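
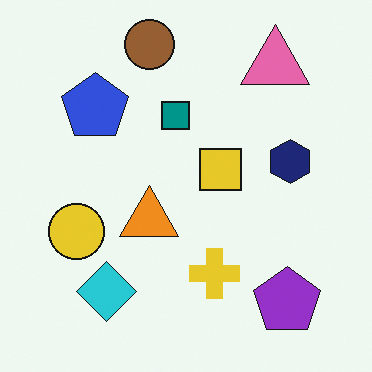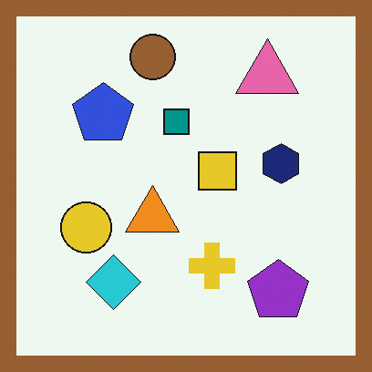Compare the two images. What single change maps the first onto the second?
This is the original image framed with a brown border.

A solid brown frame runs around the edge of the second image, with the content slightly shrunk inside it.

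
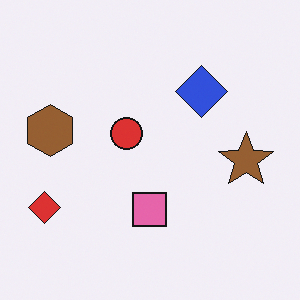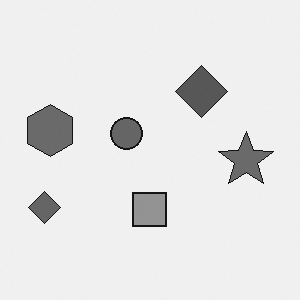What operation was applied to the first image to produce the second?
The second image is the first converted to grayscale.

All color is removed — every shape is now a shade of grey.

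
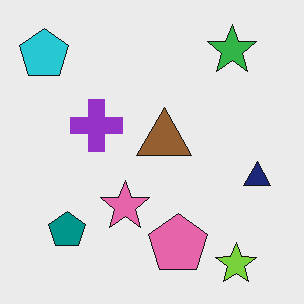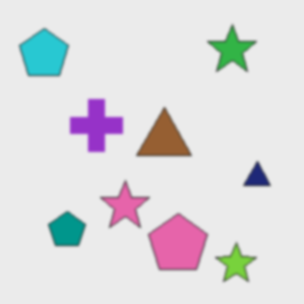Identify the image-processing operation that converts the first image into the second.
The image was slightly softened.

Shape edges and outlines are uniformly softened across the whole image.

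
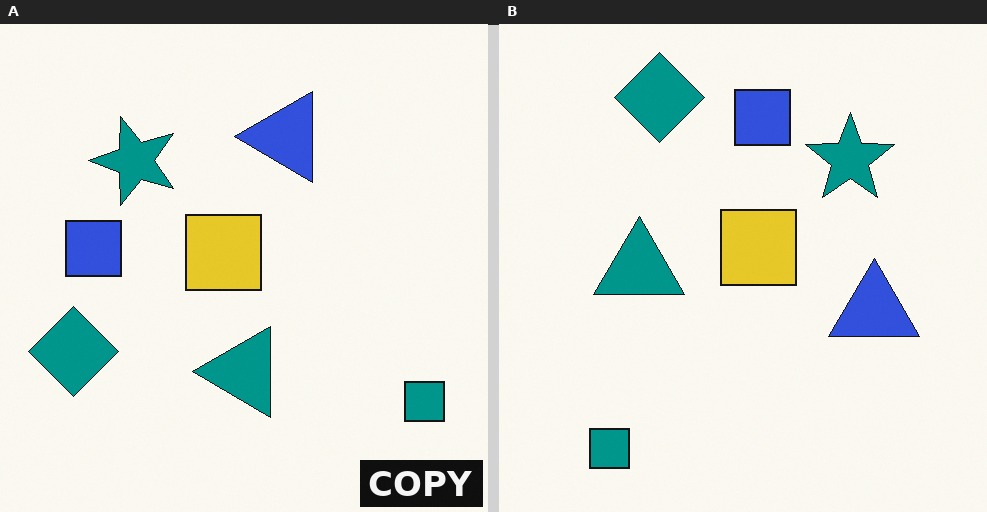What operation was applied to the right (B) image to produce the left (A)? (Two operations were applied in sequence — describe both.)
This is the original image rotated 90° counter-clockwise, then watermarked with the text "COPY" in the lower-right corner.

The teal square sits in the bottom-left of the right (B) image and the bottom-right of the left (A) — consistent with a whole-image 90° counter-clockwise rotation. A dark label reading "COPY" appears in the lower-right corner.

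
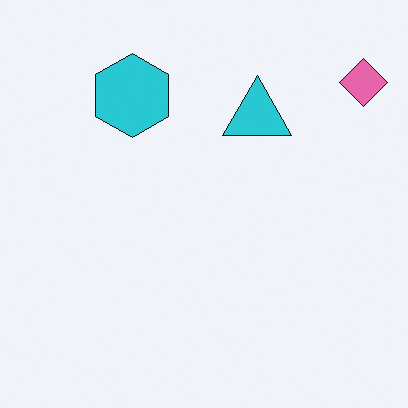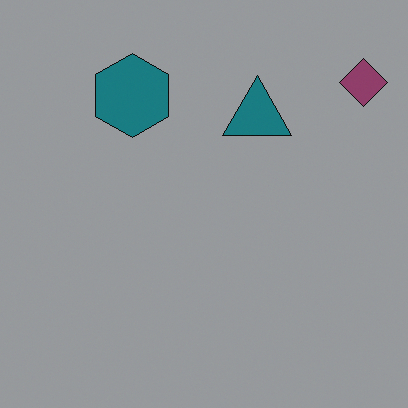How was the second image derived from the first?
Noticeably darkened.

Every pixel — background and shapes alike — is uniformly darkened.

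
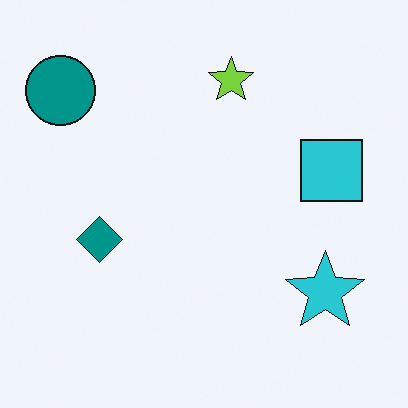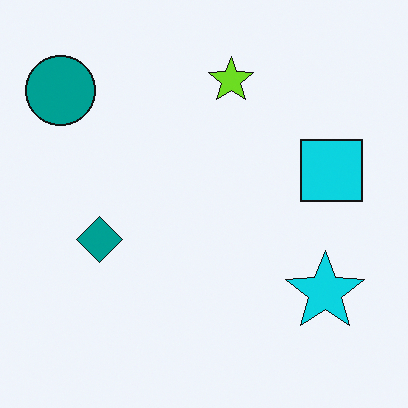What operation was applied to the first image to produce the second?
The transformation is: slightly oversaturated.

All colors are more vivid — a global saturation change.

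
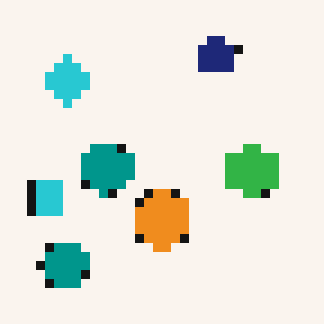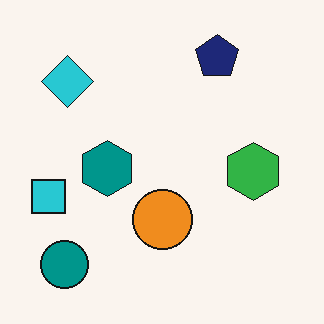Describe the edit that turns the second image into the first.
The transformation is: heavily pixelated into large blocks.

Shapes are reduced to large square blocks; fine edges and outlines are lost — a downscale-then-upscale (mosaic) effect.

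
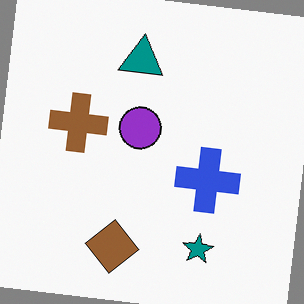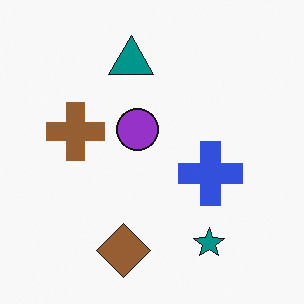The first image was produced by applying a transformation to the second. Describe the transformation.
The transformation is: rotated clockwise by a slight angle.

Every shape is tilted by the same angle and the image corners show triangular fill wedges — a whole-image rotation by a non-right angle.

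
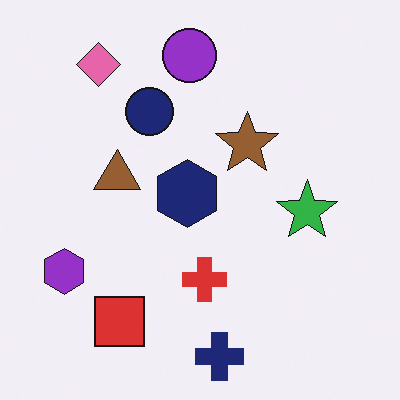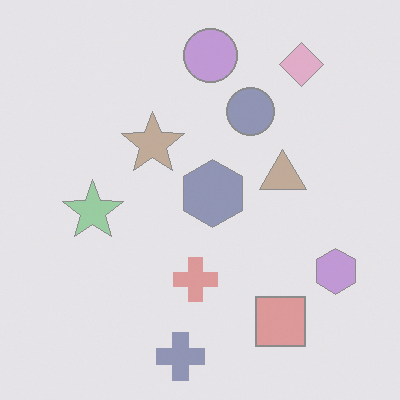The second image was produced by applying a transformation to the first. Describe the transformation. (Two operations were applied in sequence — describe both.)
The transformation is: given much lower contrast, then flipped horizontally (left ↔ right).

Tones are pushed toward mid-grey across the whole image — a global contrast change. The purple hexagon is in the bottom-left of the first image and the bottom-right of the second — shapes on opposite sides of the vertical midline have swapped in a mirror flip.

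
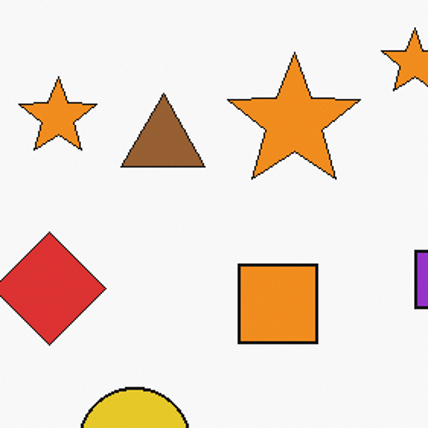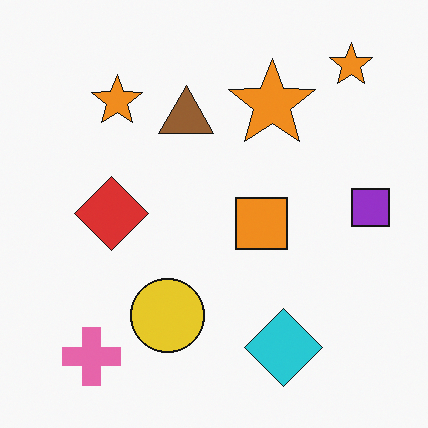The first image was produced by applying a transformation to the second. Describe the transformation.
The first image is the second cropped to a modestly smaller region and rescaled.

The visible shapes are larger and the field of view is narrower; shapes near the original edges may be partly or wholly outside the frame — a crop-and-rescale.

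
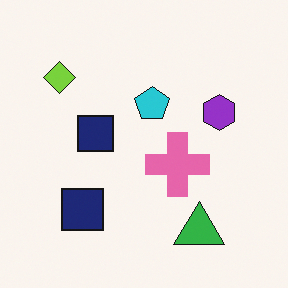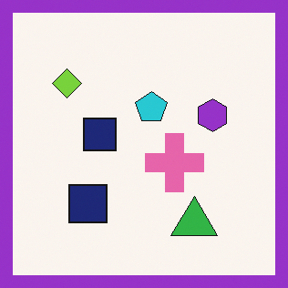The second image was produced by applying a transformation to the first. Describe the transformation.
The transformation is: framed with a purple border.

A solid purple frame runs around the edge of the second image, with the content slightly shrunk inside it.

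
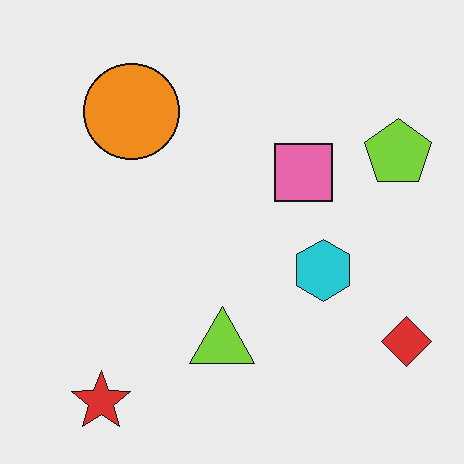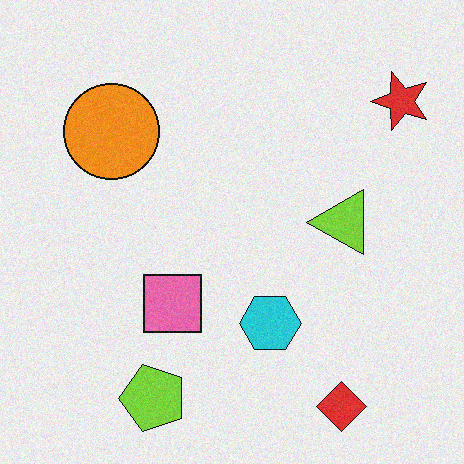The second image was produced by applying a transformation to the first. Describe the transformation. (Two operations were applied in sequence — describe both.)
The second image is the first degraded with a light layer of grain, then transposed (reflected across the top-left ↔ bottom-right diagonal).

Random speckle covers the whole image, including the flat background. Shapes have swapped their row and column positions — what was in the top-right is now in the bottom-left — a diagonal reflection.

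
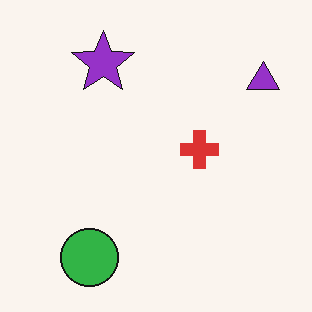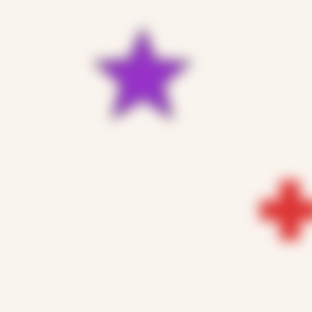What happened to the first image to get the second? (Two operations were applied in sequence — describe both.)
It was moderately blurred, then cropped slightly and scaled back up.

Shape edges and outlines are uniformly softened across the whole image. The visible shapes are larger and the field of view is narrower; shapes near the original edges may be partly or wholly outside the frame — a crop-and-rescale.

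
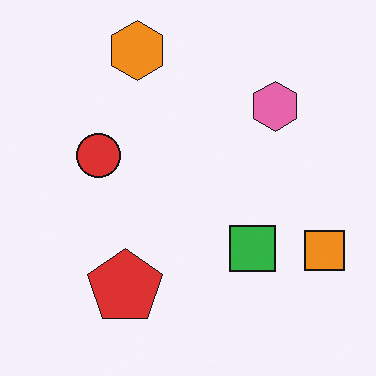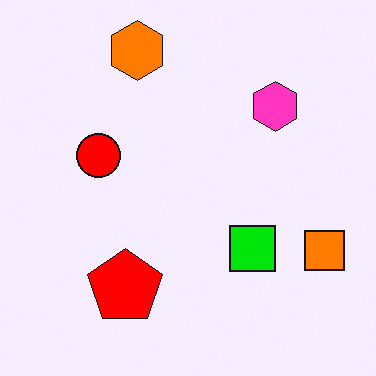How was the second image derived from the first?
This is the original image heavily oversaturated.

All colors are more vivid — a global saturation change.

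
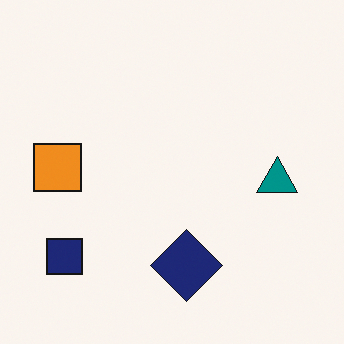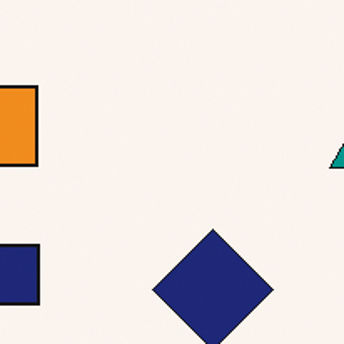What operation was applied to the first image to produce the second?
The transformation is: cropped to a noticeably smaller region and rescaled.

The visible shapes are larger and the field of view is narrower; shapes near the original edges may be partly or wholly outside the frame — a crop-and-rescale.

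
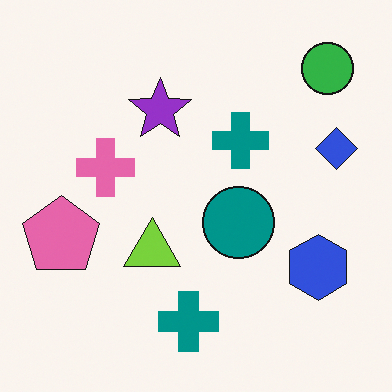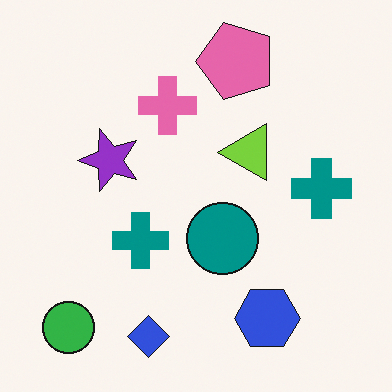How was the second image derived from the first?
The image was transposed (reflected across the top-left ↔ bottom-right diagonal).

Shapes have swapped their row and column positions — what was in the top-right is now in the bottom-left — a diagonal reflection.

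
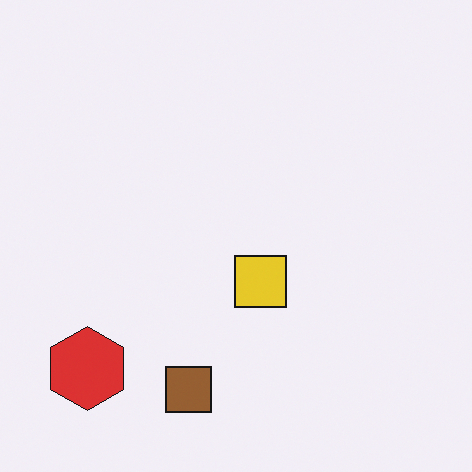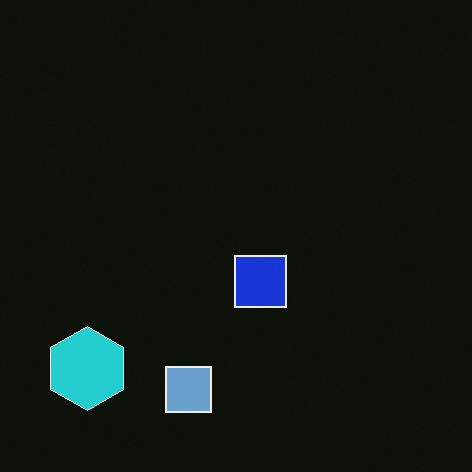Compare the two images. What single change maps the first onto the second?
The transformation is: color-inverted (negative).

The light background has become dark and every shape's color is its complement — a photographic negative.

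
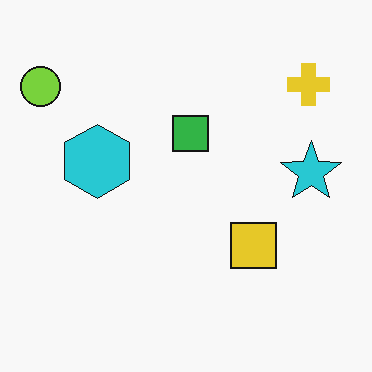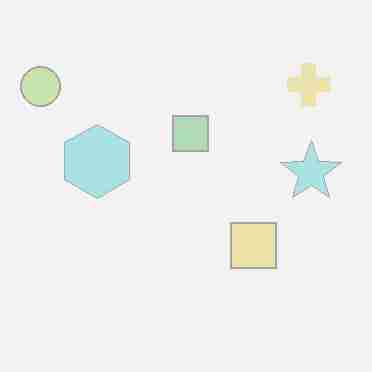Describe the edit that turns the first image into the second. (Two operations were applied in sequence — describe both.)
The image was given much lower contrast, then heavily JPEG-compressed with obvious blocking artifacts.

Tones are pushed toward mid-grey across the whole image — a global contrast change. Blocky 8×8 compression artifacts appear around shape edges and the flat background shows ringing — characteristic JPEG degradation.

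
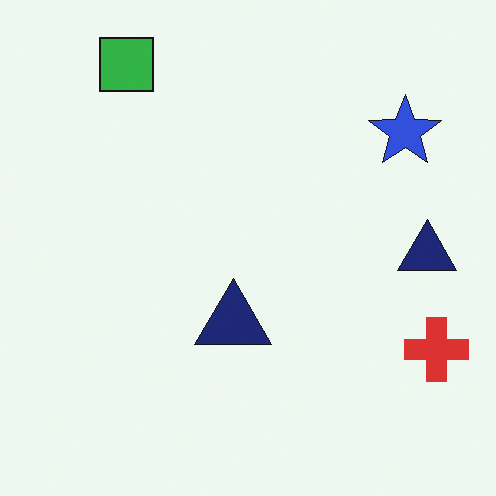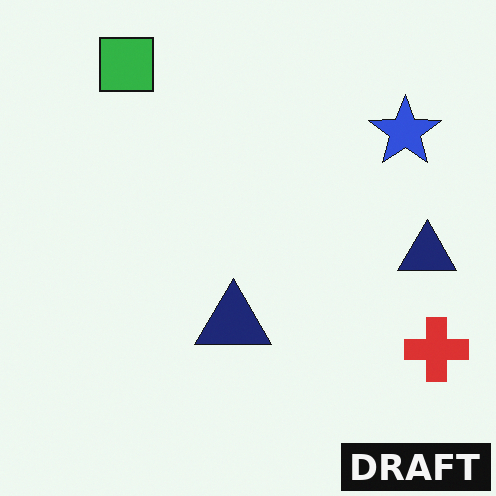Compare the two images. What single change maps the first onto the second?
Watermarked with the text "DRAFT" in the lower-right corner.

A dark label reading "DRAFT" appears in the lower-right corner.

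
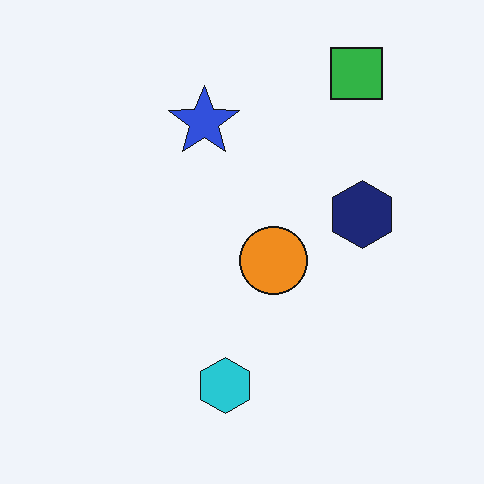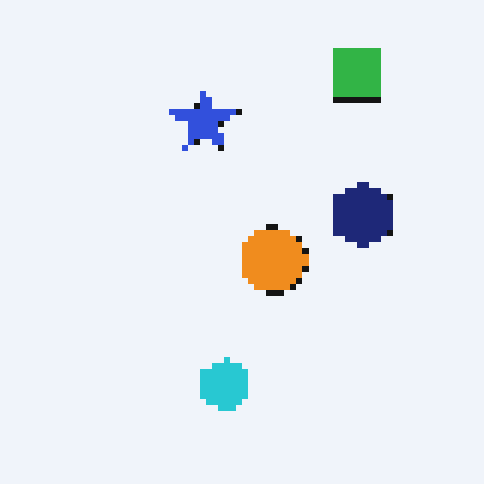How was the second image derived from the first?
This is the original image moderately pixelated.

Shapes are reduced to large square blocks; fine edges and outlines are lost — a downscale-then-upscale (mosaic) effect.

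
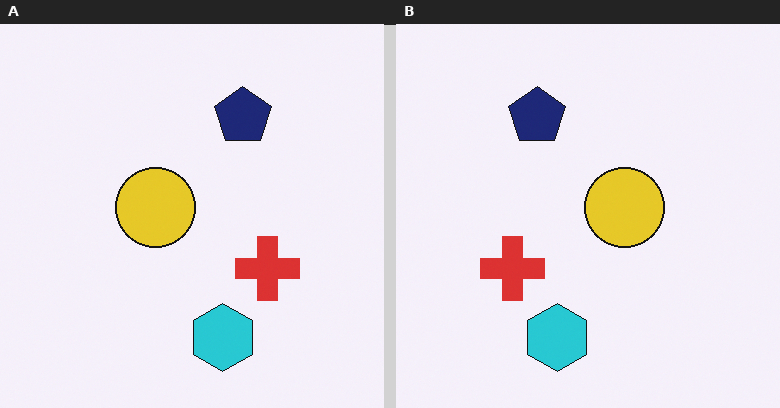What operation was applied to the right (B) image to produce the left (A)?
The image was flipped horizontally (left ↔ right).

The red cross is in the left of the right (B) image and the right of the left (A) — shapes on opposite sides of the vertical midline have swapped in a mirror flip.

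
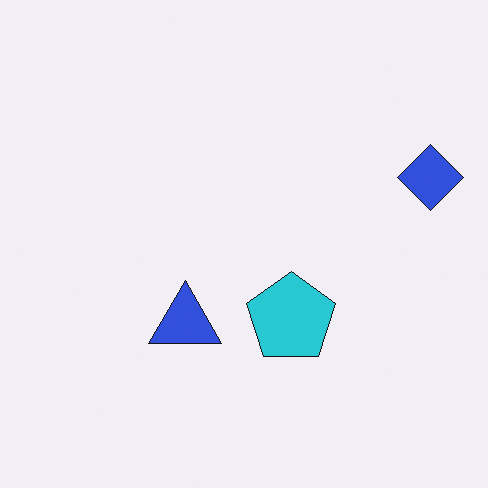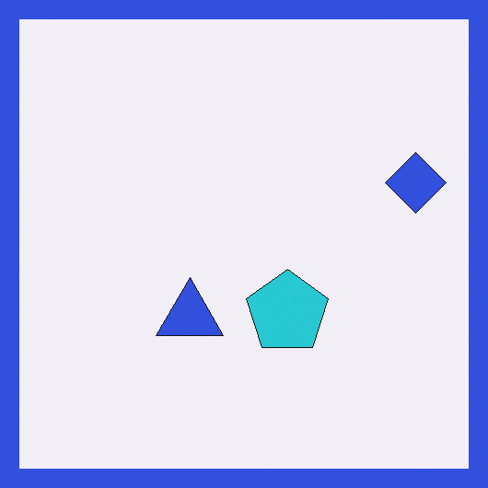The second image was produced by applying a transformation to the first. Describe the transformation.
The image was framed with a blue border.

A solid blue frame runs around the edge of the second image, with the content slightly shrunk inside it.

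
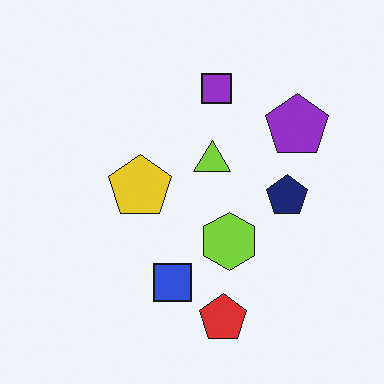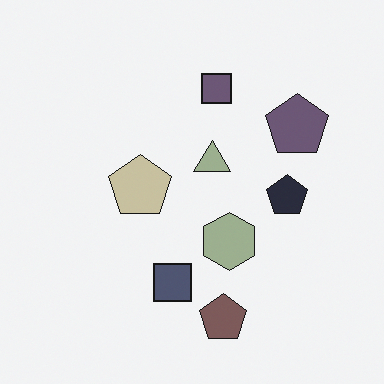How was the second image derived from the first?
Heavily desaturated.

All colors are more muted and greyish — a global saturation change.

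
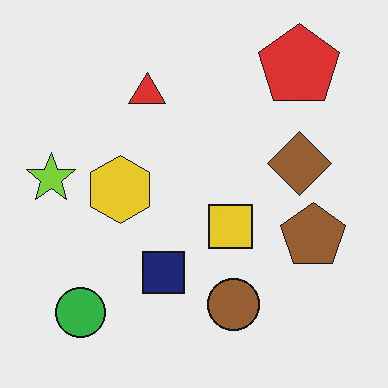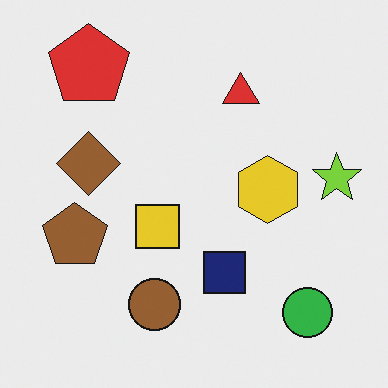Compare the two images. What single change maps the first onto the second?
The transformation is: flipped horizontally (left ↔ right).

The lime star is in the left of the first image and the right of the second — shapes on opposite sides of the vertical midline have swapped in a mirror flip.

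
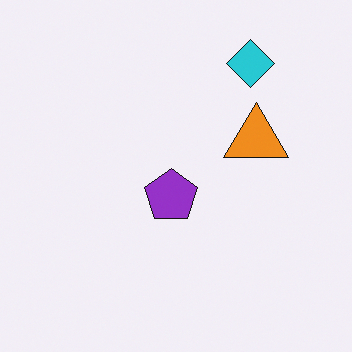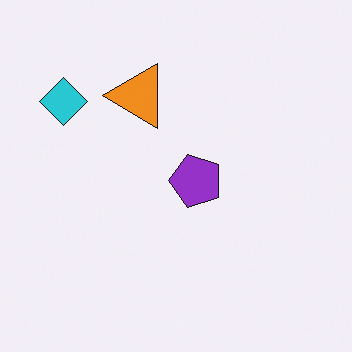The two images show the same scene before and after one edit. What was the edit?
This is the original image rotated 90° counter-clockwise.

The cyan diamond sits in the top-right of the first image and the top-left of the second — consistent with a whole-image 90° counter-clockwise rotation.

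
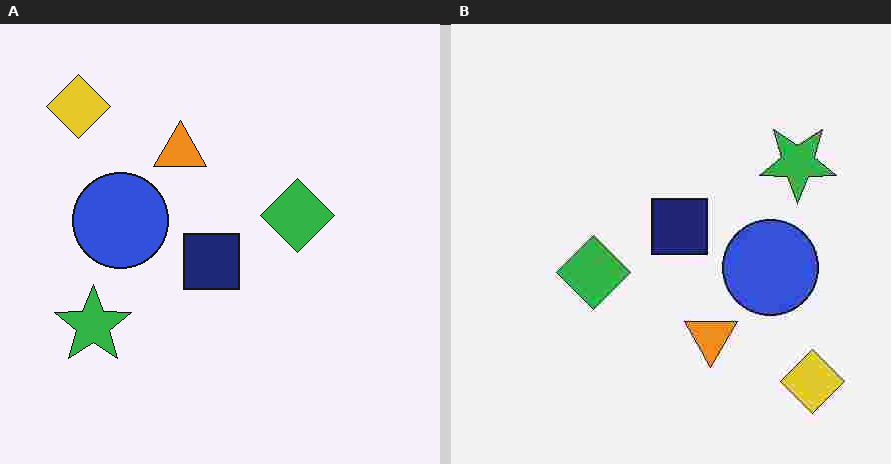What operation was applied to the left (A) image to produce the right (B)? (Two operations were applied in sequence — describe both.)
The right (B) image is the left (A) rotated 180°, then degraded with heavy JPEG compression.

The yellow diamond sits in the top-left of the left (A) image and the bottom-right of the right (B) — consistent with a whole-image 180° rotation. Blocky 8×8 compression artifacts appear around shape edges and the flat background shows ringing — characteristic JPEG degradation.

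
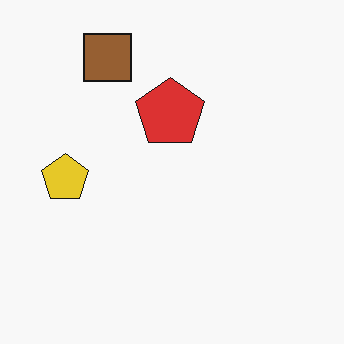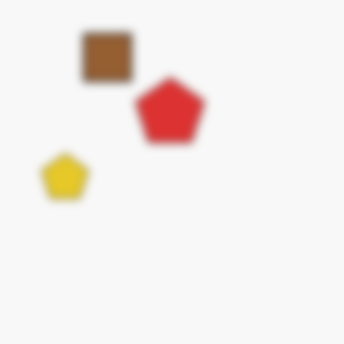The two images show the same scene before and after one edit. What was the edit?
This is the original image moderately blurred.

Shape edges and outlines are uniformly softened across the whole image.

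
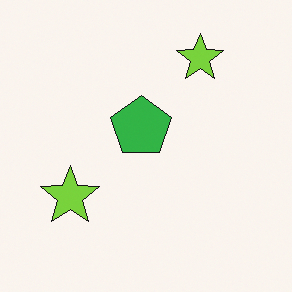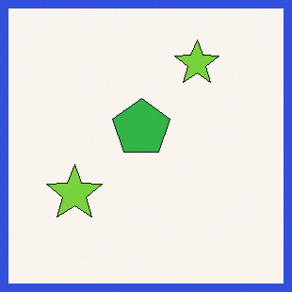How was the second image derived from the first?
This is the original image framed with a blue border.

A solid blue frame runs around the edge of the second image, with the content slightly shrunk inside it.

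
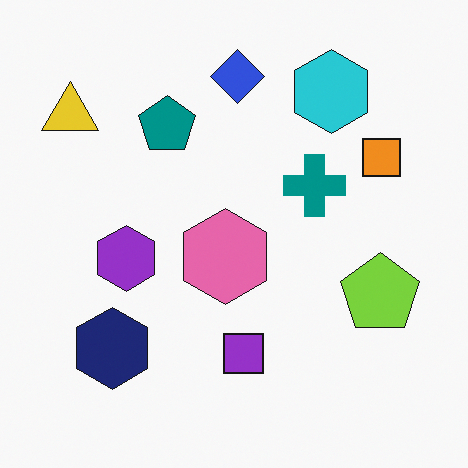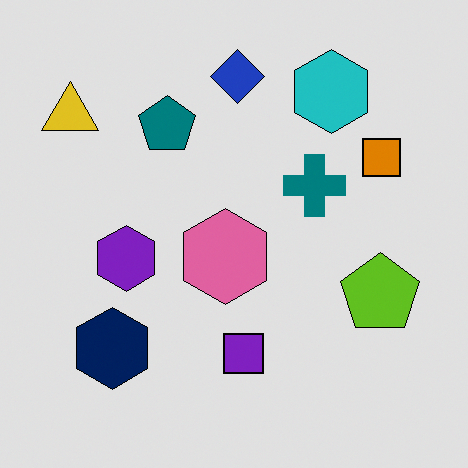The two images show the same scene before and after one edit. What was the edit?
Moderately posterized.

Each flat color has snapped to a coarser quantized level — most visibly, the near-white background has dropped to a flat grey.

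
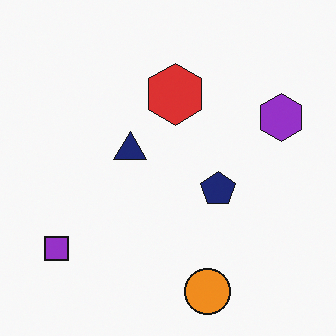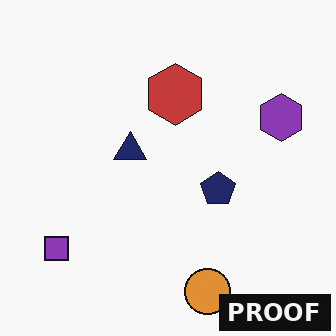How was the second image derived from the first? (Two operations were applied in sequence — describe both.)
Slightly desaturated, then watermarked with the text "PROOF" in the lower-right corner.

All colors are more muted and greyish — a global saturation change. A dark label reading "PROOF" appears in the lower-right corner.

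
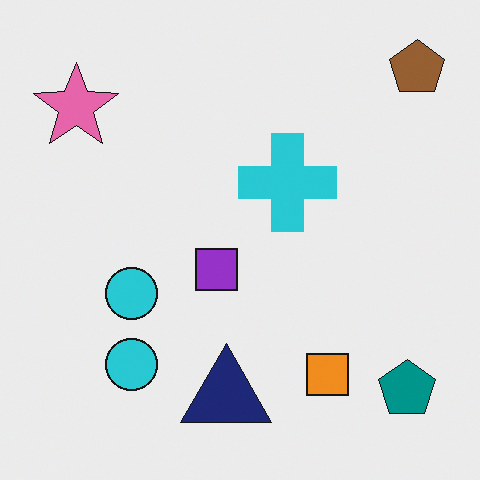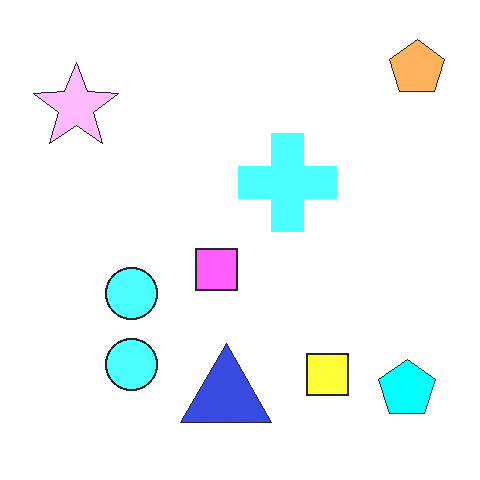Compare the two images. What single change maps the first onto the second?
This is the original image brightened a lot.

Every pixel — background and shapes alike — is uniformly brightened.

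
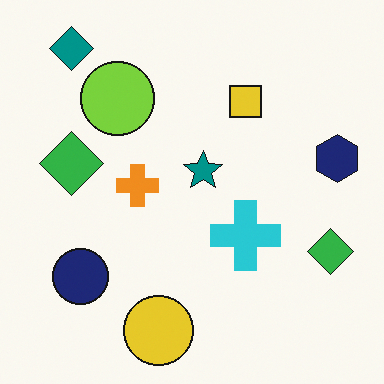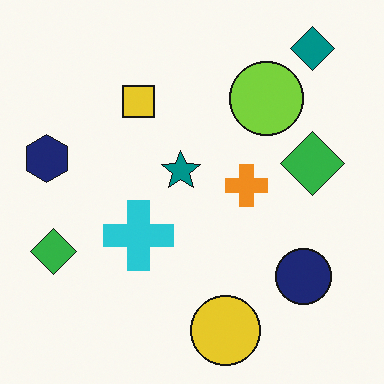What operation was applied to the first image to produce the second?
The second image is the first flipped horizontally (left ↔ right).

The navy hexagon is in the right of the first image and the left of the second — shapes on opposite sides of the vertical midline have swapped in a mirror flip.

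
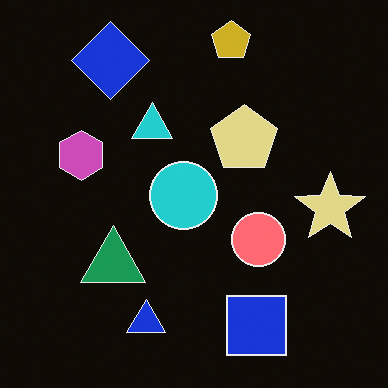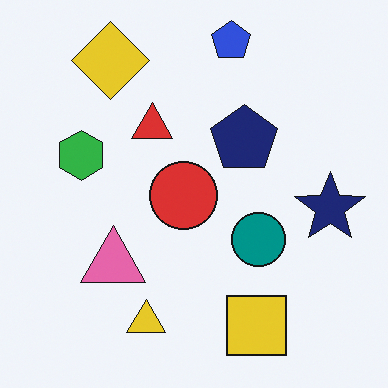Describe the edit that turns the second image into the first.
The image was color-inverted (negative).

The light background has become dark and every shape's color is its complement — a photographic negative.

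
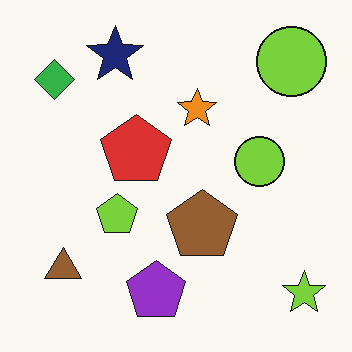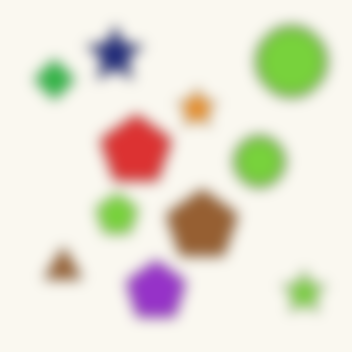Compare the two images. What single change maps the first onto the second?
The image was heavily blurred.

Shape edges and outlines are uniformly softened across the whole image.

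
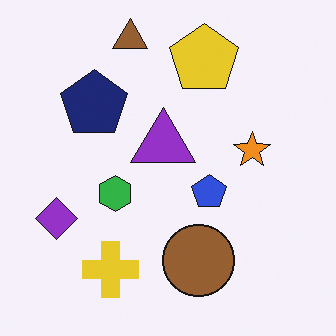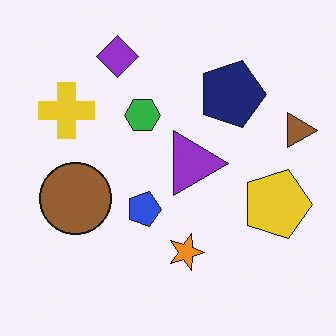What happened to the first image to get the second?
It was rotated 90° clockwise.

The brown triangle sits in the top of the first image and the right of the second — consistent with a whole-image 90° clockwise rotation.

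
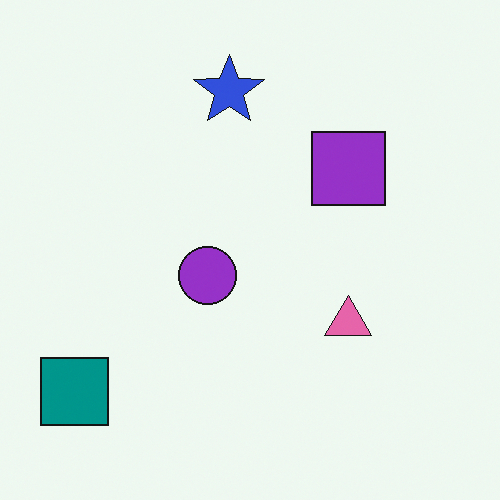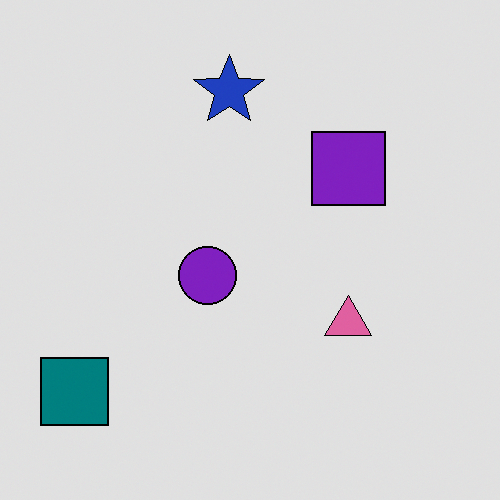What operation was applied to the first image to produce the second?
Posterized to a reduced palette.

Each flat color has snapped to a coarser quantized level — most visibly, the near-white background has dropped to a flat grey.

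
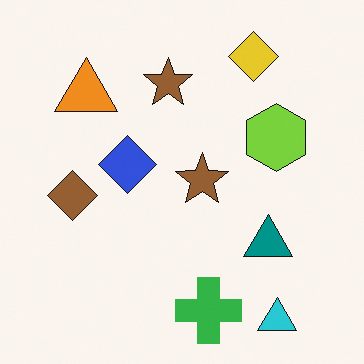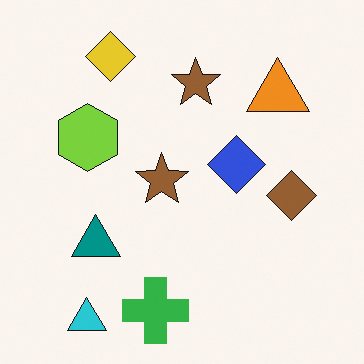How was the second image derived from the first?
This is the original image flipped horizontally (left ↔ right).

The brown diamond is in the left of the first image and the right of the second — shapes on opposite sides of the vertical midline have swapped in a mirror flip.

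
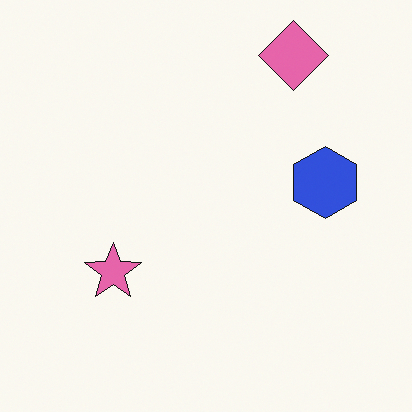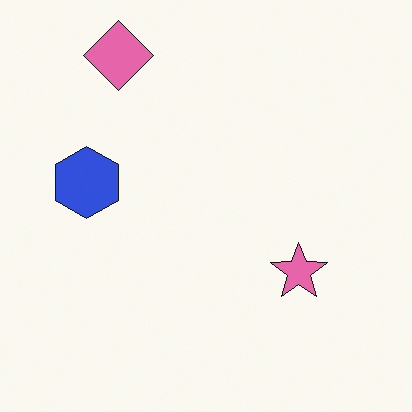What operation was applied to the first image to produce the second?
This is the original image flipped horizontally (left ↔ right).

The blue hexagon is in the right of the first image and the left of the second — shapes on opposite sides of the vertical midline have swapped in a mirror flip.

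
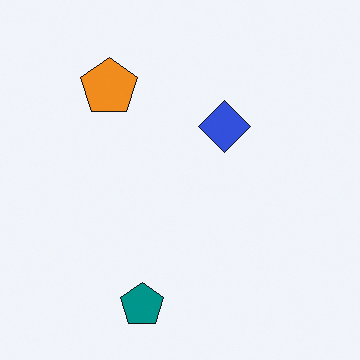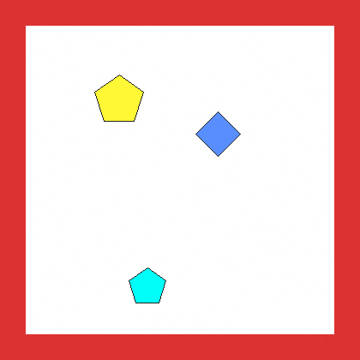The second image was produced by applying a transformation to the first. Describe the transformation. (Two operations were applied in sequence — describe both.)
The image was substantially brightened, then framed with a red border.

Every pixel — background and shapes alike — is uniformly brightened. A solid red frame runs around the edge of the second image, with the content slightly shrunk inside it.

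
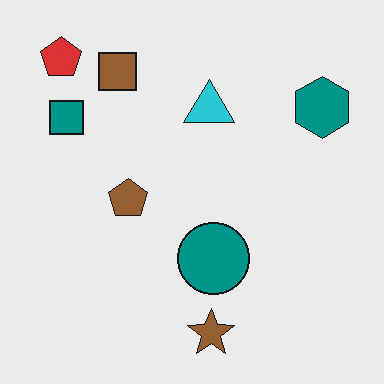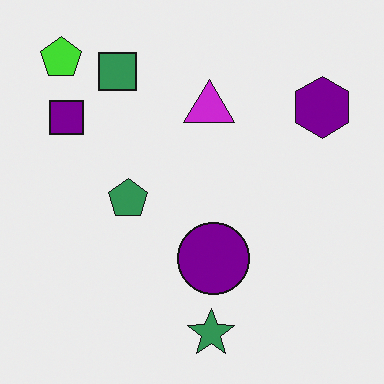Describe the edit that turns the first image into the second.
It was hue-shifted by a moderate amount.

Every shape's color has rotated by the same amount around the hue wheel — a uniform hue shift.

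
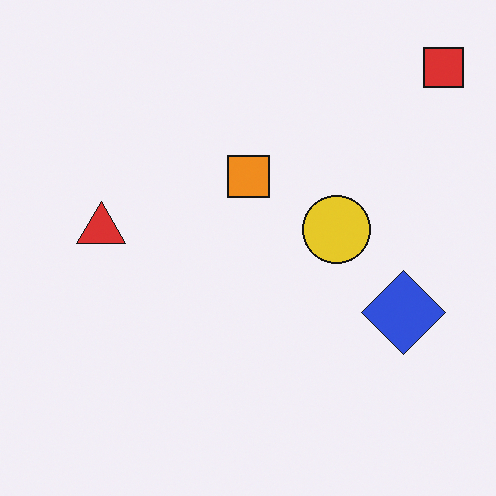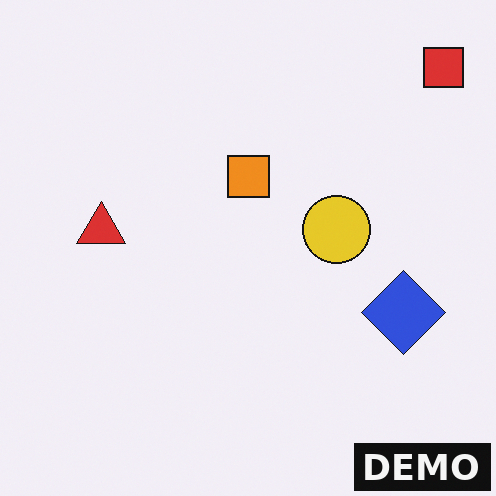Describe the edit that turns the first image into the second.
It was watermarked with the text "DEMO" in the lower-right corner.

A dark label reading "DEMO" appears in the lower-right corner.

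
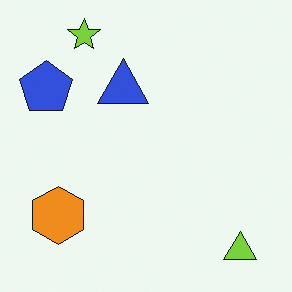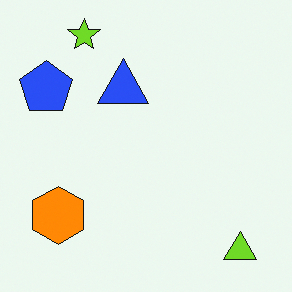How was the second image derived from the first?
The second image is the first slightly oversaturated.

All colors are more vivid — a global saturation change.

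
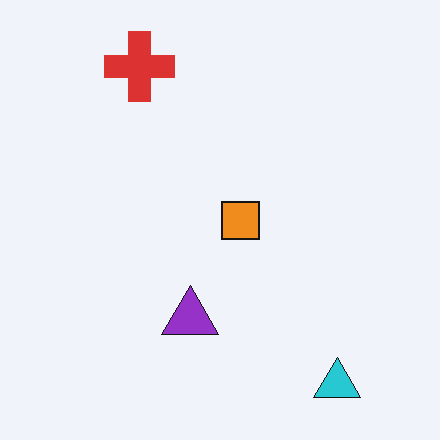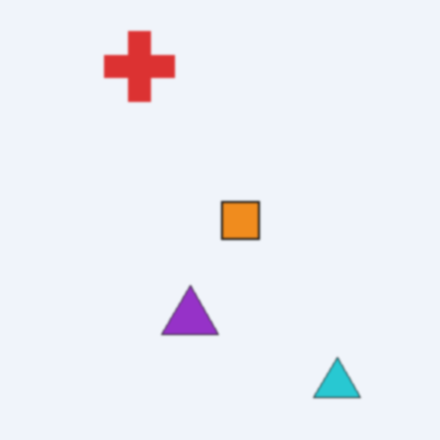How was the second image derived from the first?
The transformation is: given a subtle gaussian blur.

Shape edges and outlines are uniformly softened across the whole image.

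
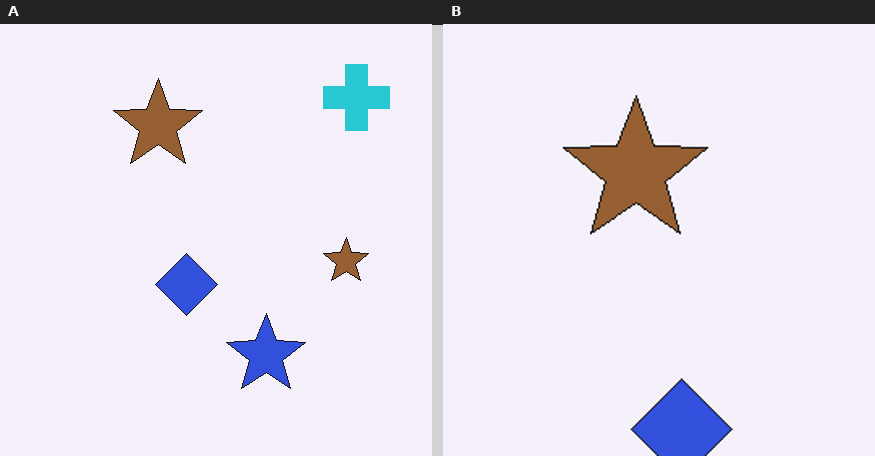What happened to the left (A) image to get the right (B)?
Cropped tightly and scaled back up.

The visible shapes are larger and the field of view is narrower; shapes near the original edges may be partly or wholly outside the frame — a crop-and-rescale.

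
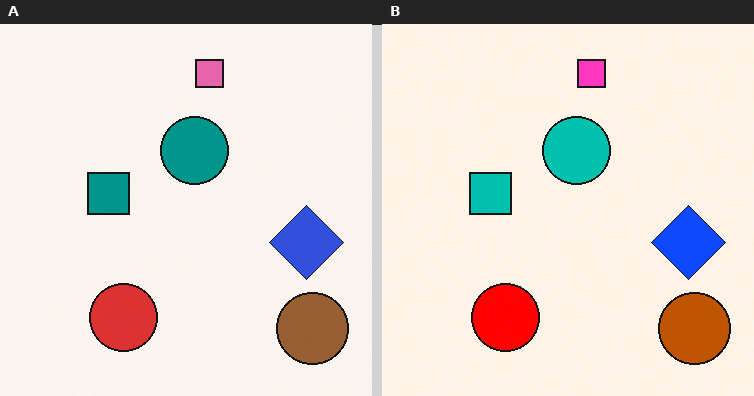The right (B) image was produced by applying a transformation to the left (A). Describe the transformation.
The image was made much more vivid (saturation change).

All colors are more vivid — a global saturation change.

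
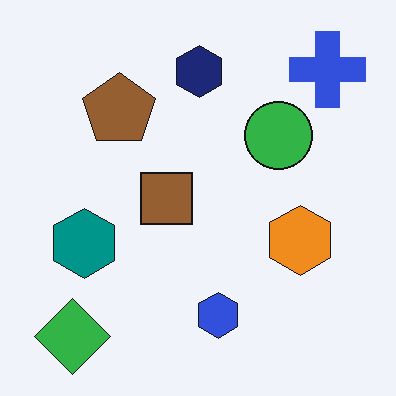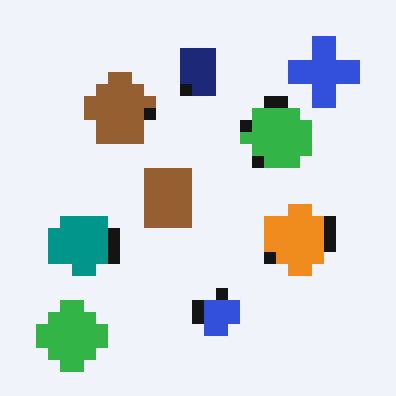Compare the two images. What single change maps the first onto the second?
Heavily pixelated into large blocks.

Shapes are reduced to large square blocks; fine edges and outlines are lost — a downscale-then-upscale (mosaic) effect.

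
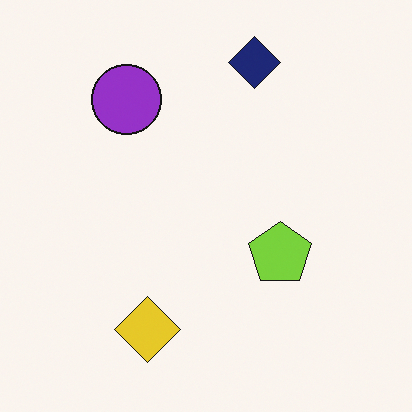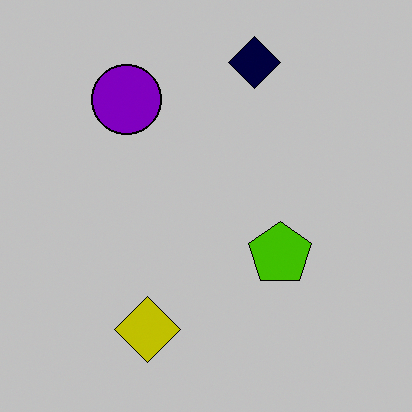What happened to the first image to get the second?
It was heavily posterized to just a handful of flat colors.

Each flat color has snapped to a coarser quantized level — most visibly, the near-white background has dropped to a flat grey.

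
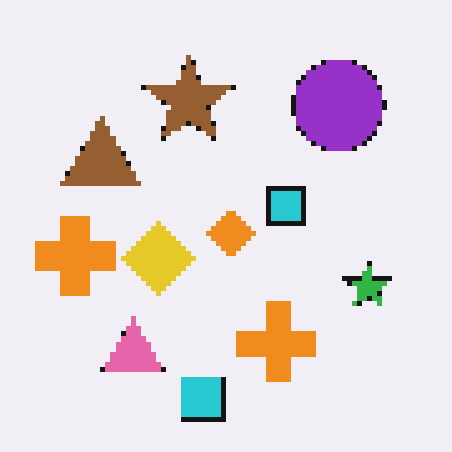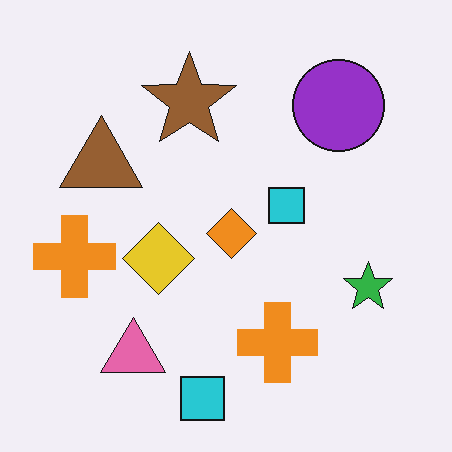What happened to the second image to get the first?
This is the original image mildly pixelated.

Shapes are reduced to large square blocks; fine edges and outlines are lost — a downscale-then-upscale (mosaic) effect.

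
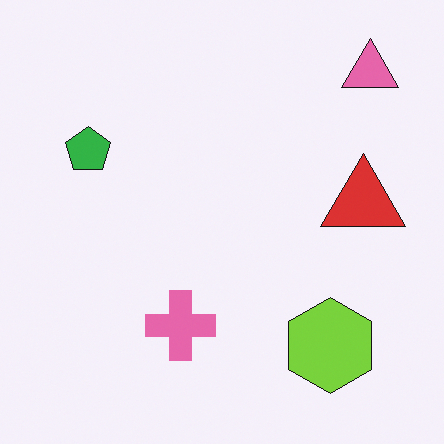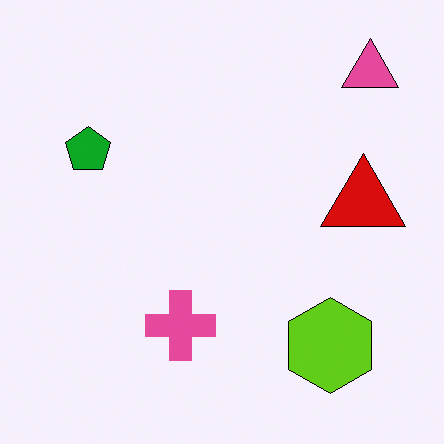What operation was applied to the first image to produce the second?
Given slightly increased contrast.

Tones are pushed away from mid-grey across the whole image — a global contrast change.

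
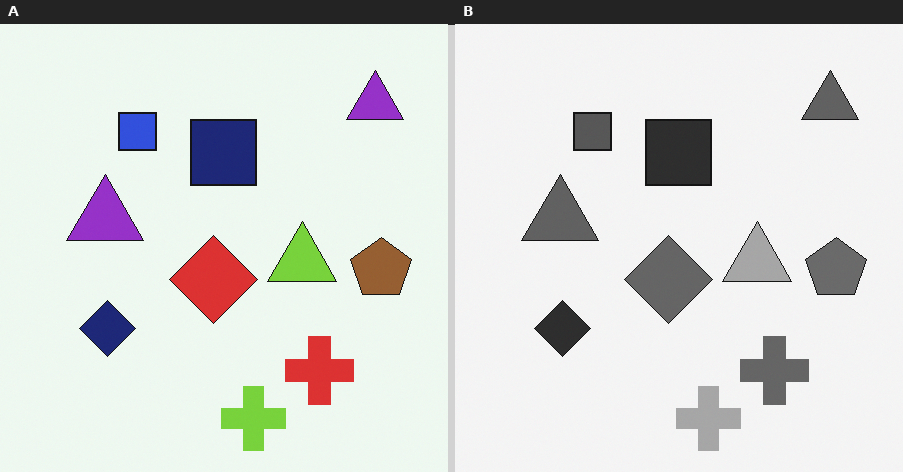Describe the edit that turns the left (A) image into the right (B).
The image was converted to grayscale.

All color is removed — every shape is now a shade of grey.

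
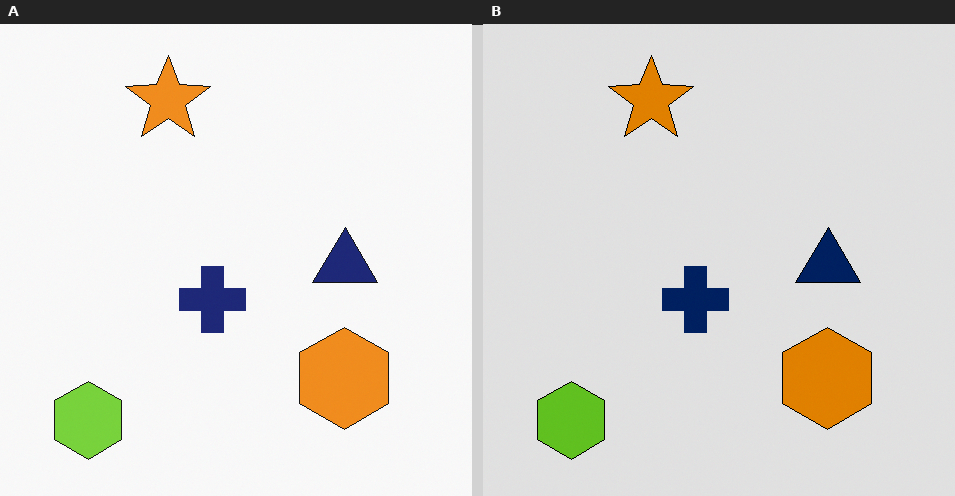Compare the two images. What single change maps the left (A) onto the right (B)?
It was posterized to a reduced palette.

Each flat color has snapped to a coarser quantized level — most visibly, the near-white background has dropped to a flat grey.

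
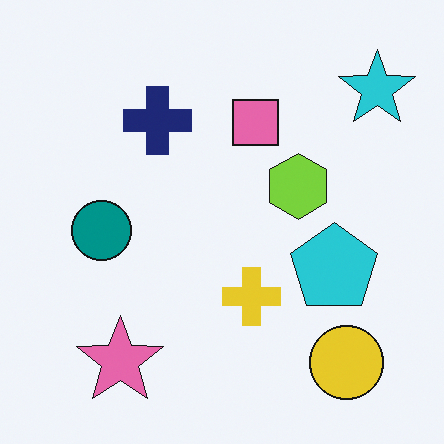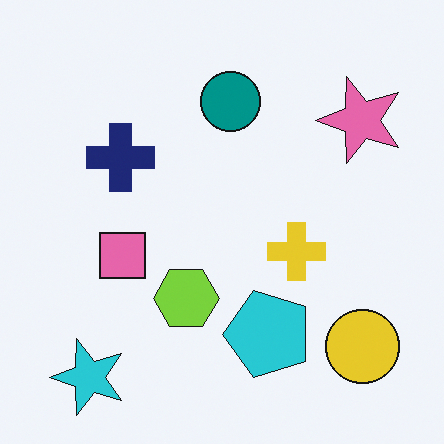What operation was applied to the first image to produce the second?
The transformation is: transposed (reflected across the top-left ↔ bottom-right diagonal).

Shapes have swapped their row and column positions — what was in the top-right is now in the bottom-left — a diagonal reflection.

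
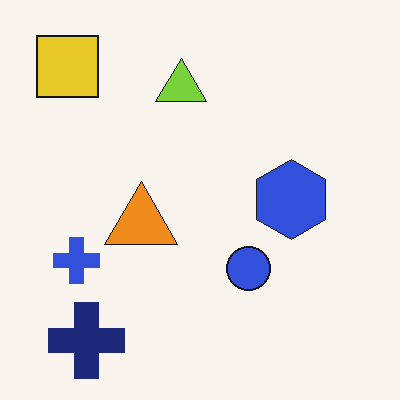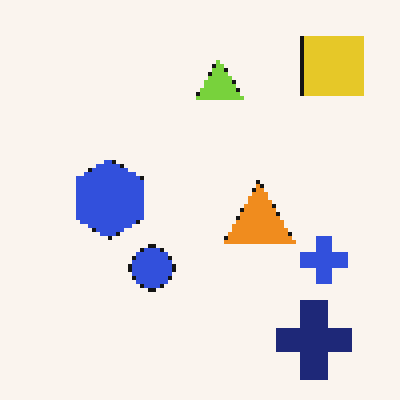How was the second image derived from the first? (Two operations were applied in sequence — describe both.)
The second image is the first mildly pixelated, then flipped horizontally (left ↔ right).

Shapes are reduced to large square blocks; fine edges and outlines are lost — a downscale-then-upscale (mosaic) effect. The yellow square is in the top-left of the first image and the top-right of the second — shapes on opposite sides of the vertical midline have swapped in a mirror flip.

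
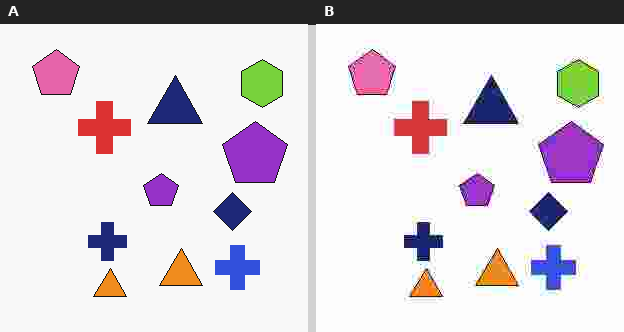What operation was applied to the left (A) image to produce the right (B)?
This is the original image heavily JPEG-compressed with obvious blocking artifacts.

Blocky 8×8 compression artifacts appear around shape edges and the flat background shows ringing — characteristic JPEG degradation.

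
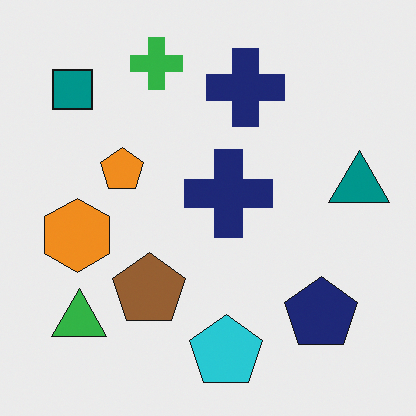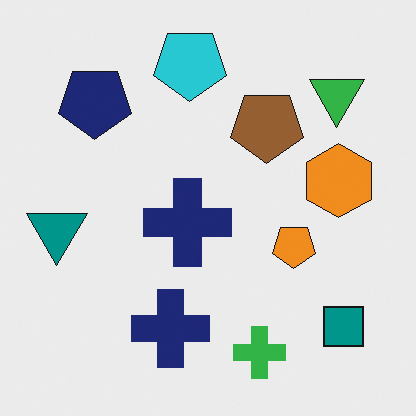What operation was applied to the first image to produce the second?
The transformation is: rotated 180°.

The teal square sits in the top-left of the first image and the bottom-right of the second — consistent with a whole-image 180° rotation.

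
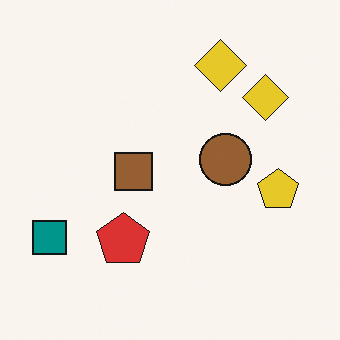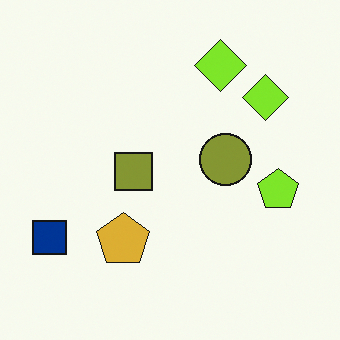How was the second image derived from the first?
Hue-shifted slightly.

Every shape's color has rotated by the same amount around the hue wheel — a uniform hue shift.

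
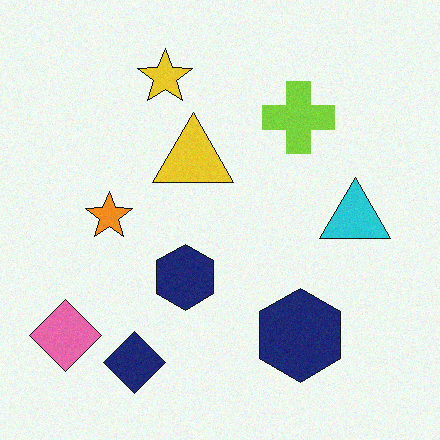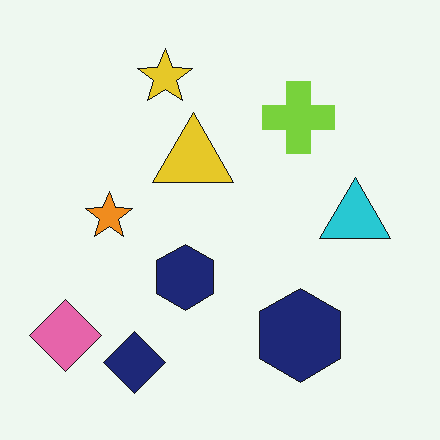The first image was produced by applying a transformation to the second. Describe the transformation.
Degraded with light additive noise.

Random speckle covers the whole image, including the flat background.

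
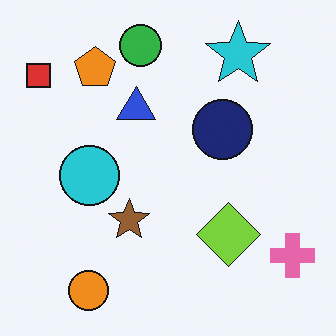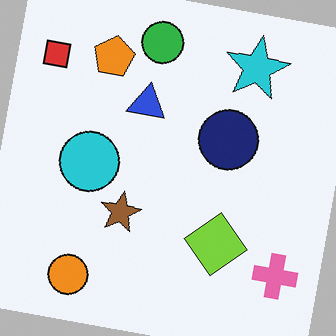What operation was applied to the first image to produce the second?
It was rotated clockwise by a small amount.

Every shape is tilted by the same angle and the image corners show triangular fill wedges — a whole-image rotation by a non-right angle.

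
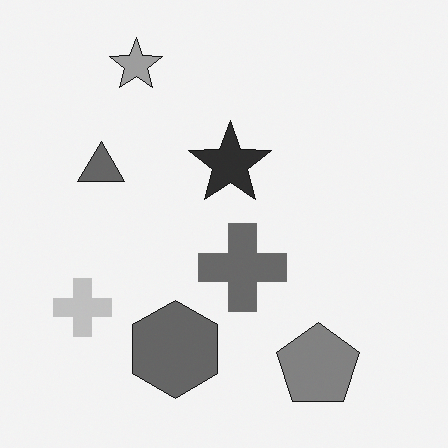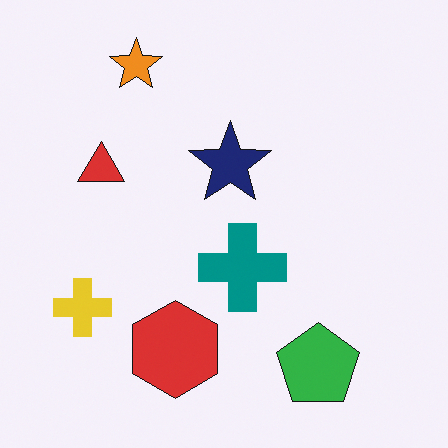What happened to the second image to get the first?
The first image is the second converted to grayscale.

All color is removed — every shape is now a shade of grey.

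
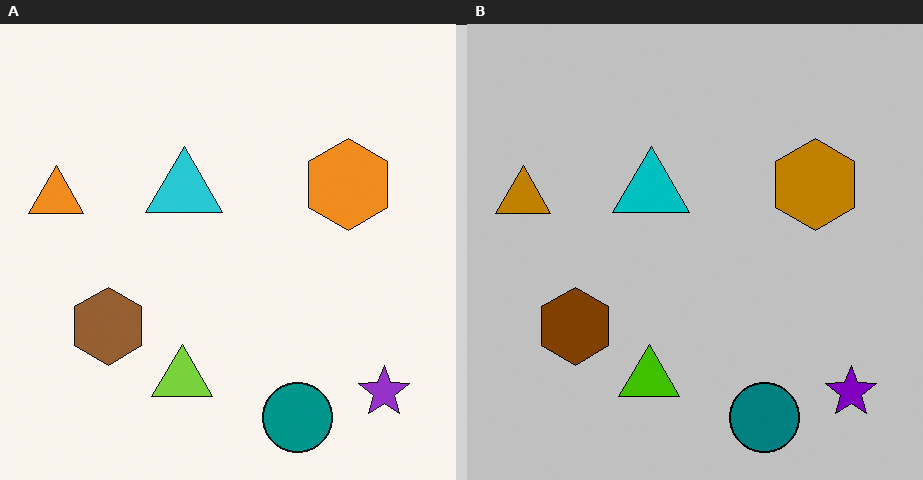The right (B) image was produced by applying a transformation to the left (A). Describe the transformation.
The right (B) image is the left (A) heavily posterized to just a handful of flat colors.

Each flat color has snapped to a coarser quantized level — most visibly, the near-white background has dropped to a flat grey.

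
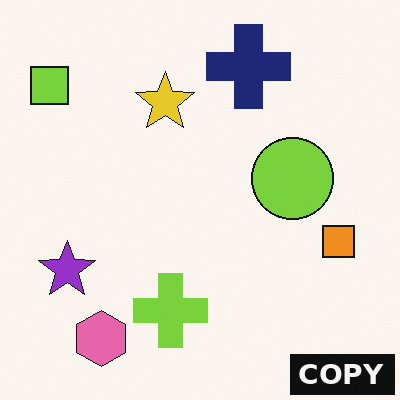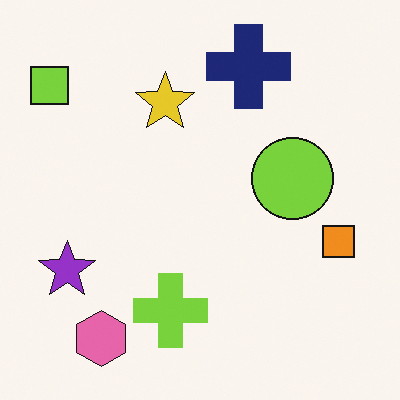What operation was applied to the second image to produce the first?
The first image is the second watermarked with the text "COPY" in the lower-right corner.

A dark label reading "COPY" appears in the lower-right corner.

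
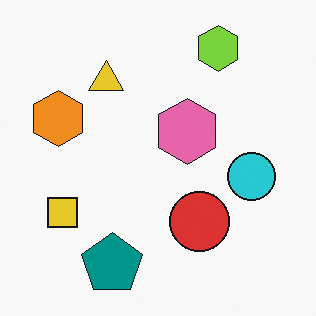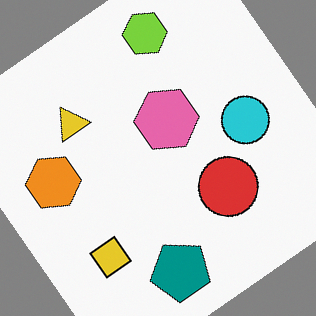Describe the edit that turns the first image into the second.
Rotated counter-clockwise by a large amount — several tens of degrees.

Every shape is tilted by the same angle and the image corners show triangular fill wedges — a whole-image rotation by a non-right angle.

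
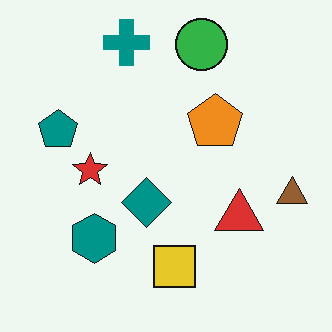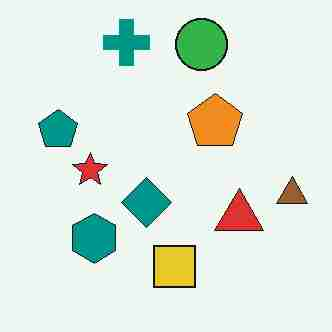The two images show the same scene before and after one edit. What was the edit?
Degraded with heavy JPEG compression.

Blocky 8×8 compression artifacts appear around shape edges and the flat background shows ringing — characteristic JPEG degradation.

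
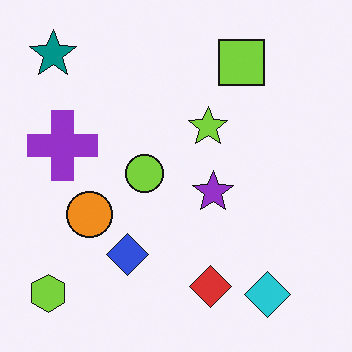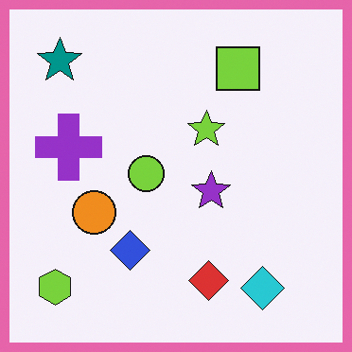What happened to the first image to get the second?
The transformation is: framed with a pink border.

A solid pink frame runs around the edge of the second image, with the content slightly shrunk inside it.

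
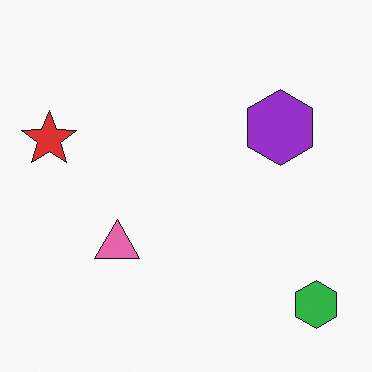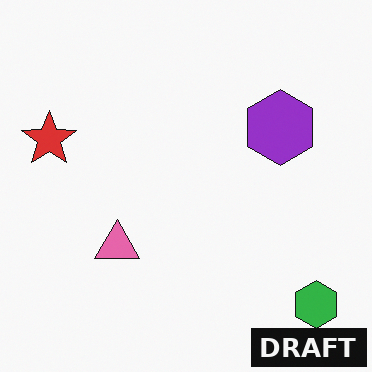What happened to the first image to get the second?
It was watermarked with the text "DRAFT" in the lower-right corner.

A dark label reading "DRAFT" appears in the lower-right corner.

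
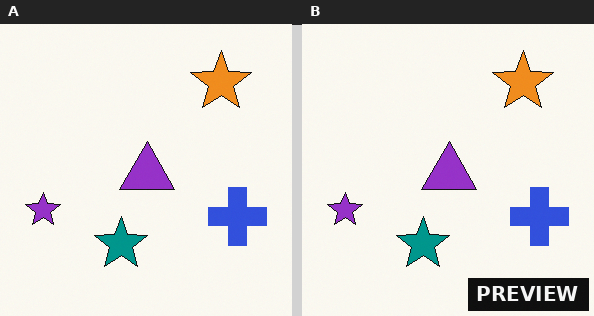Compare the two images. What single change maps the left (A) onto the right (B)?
It was watermarked with the text "PREVIEW" in the lower-right corner.

A dark label reading "PREVIEW" appears in the lower-right corner.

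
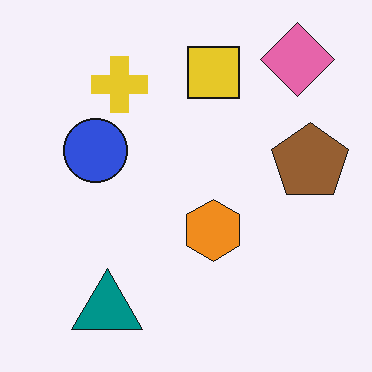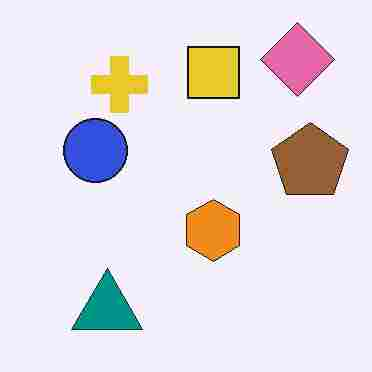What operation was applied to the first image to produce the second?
Heavily JPEG-compressed with obvious blocking artifacts.

Blocky 8×8 compression artifacts appear around shape edges and the flat background shows ringing — characteristic JPEG degradation.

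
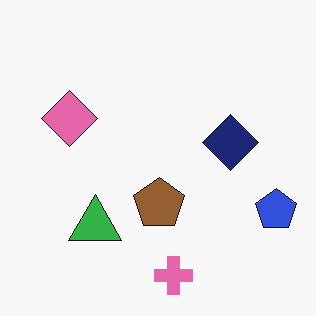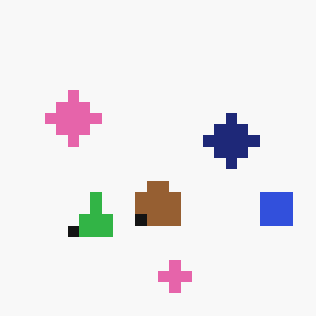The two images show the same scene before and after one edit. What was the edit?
The second image is the first heavily pixelated into large blocks.

Shapes are reduced to large square blocks; fine edges and outlines are lost — a downscale-then-upscale (mosaic) effect.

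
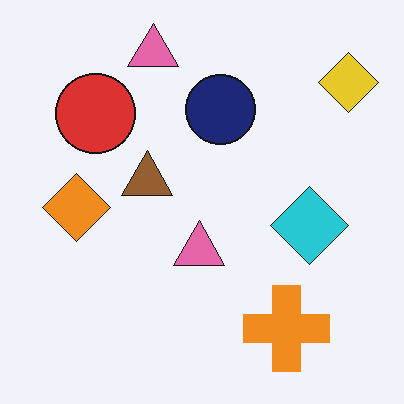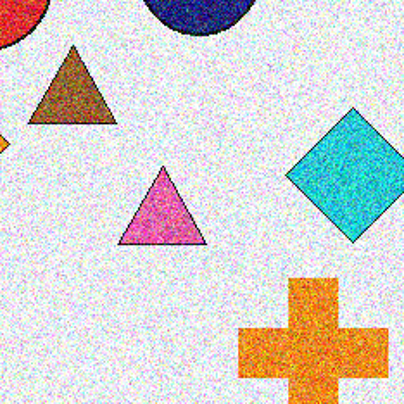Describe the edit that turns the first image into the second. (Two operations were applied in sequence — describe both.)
The second image is the first degraded with heavy additive noise, then cropped to a noticeably smaller region and rescaled.

Random speckle covers the whole image, including the flat background. The visible shapes are larger and the field of view is narrower; shapes near the original edges may be partly or wholly outside the frame — a crop-and-rescale.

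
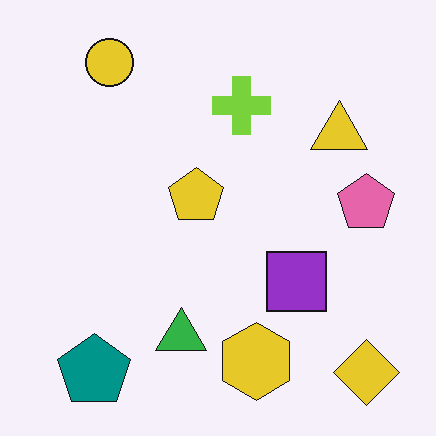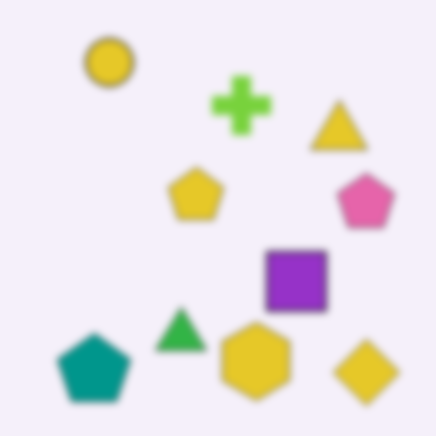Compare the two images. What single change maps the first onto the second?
Noticeably gaussian-blurred.

Shape edges and outlines are uniformly softened across the whole image.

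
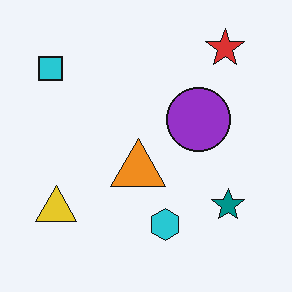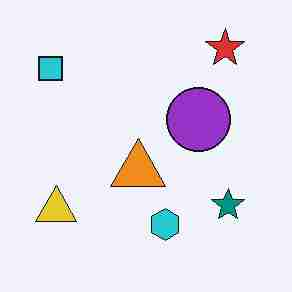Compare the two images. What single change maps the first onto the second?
The transformation is: heavily JPEG-compressed with obvious blocking artifacts.

Blocky 8×8 compression artifacts appear around shape edges and the flat background shows ringing — characteristic JPEG degradation.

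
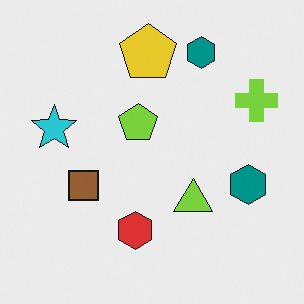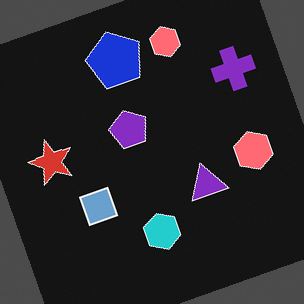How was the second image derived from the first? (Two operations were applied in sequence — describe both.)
The transformation is: rotated counter-clockwise by a clearly visible amount, then color-inverted (negative).

Every shape is tilted by the same angle and the image corners show triangular fill wedges — a whole-image rotation by a non-right angle. The light background has become dark and every shape's color is its complement — a photographic negative.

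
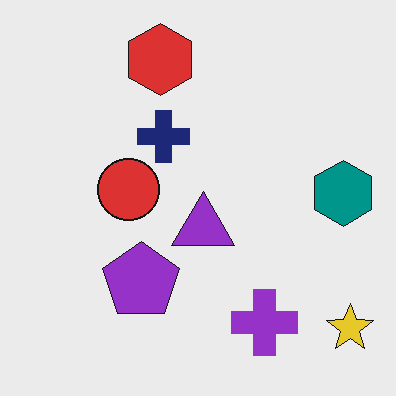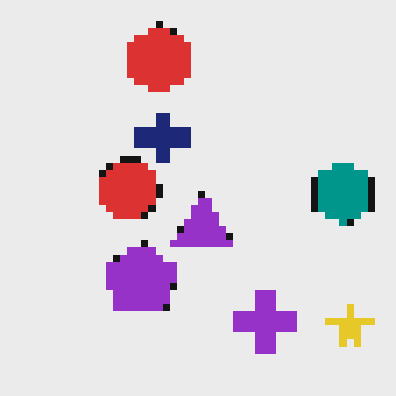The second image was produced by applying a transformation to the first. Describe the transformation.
It was pixelated into visible square blocks.

Shapes are reduced to large square blocks; fine edges and outlines are lost — a downscale-then-upscale (mosaic) effect.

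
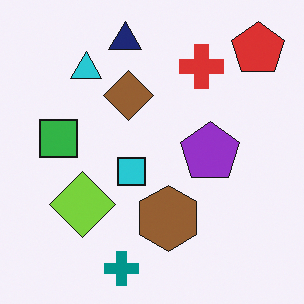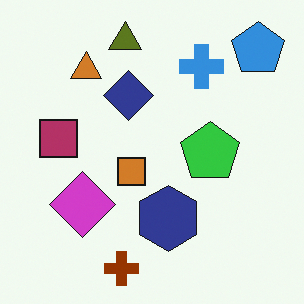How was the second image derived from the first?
The transformation is: hue-shifted through roughly half the color wheel.

Every shape's color has rotated by the same amount around the hue wheel — a uniform hue shift.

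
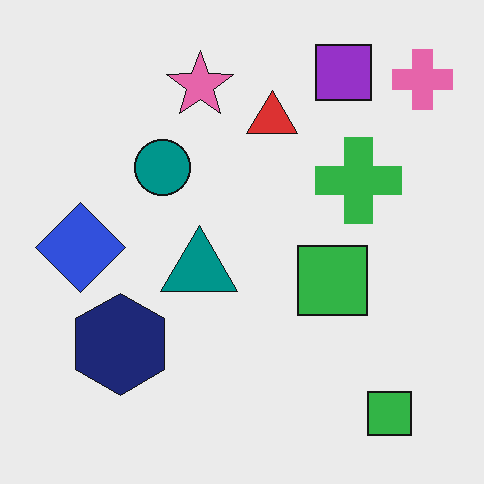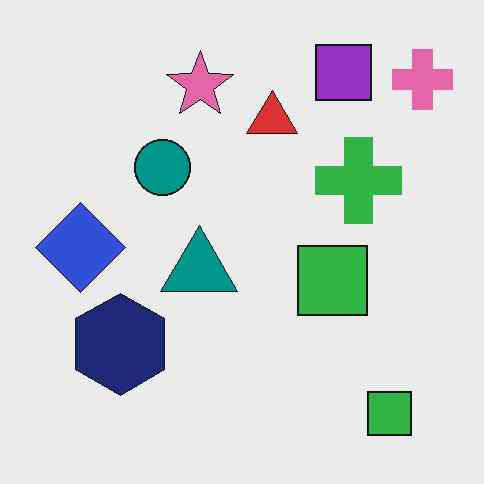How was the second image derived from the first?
It was JPEG-compressed with visible artifacts.

Blocky 8×8 compression artifacts appear around shape edges and the flat background shows ringing — characteristic JPEG degradation.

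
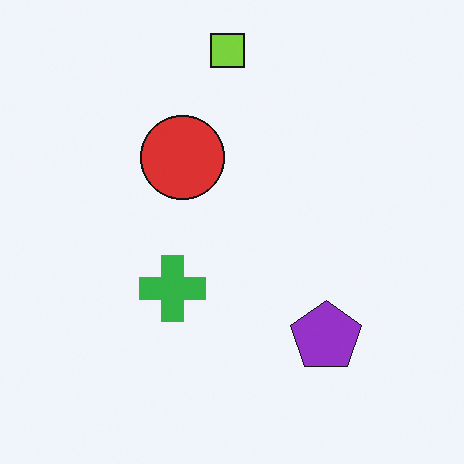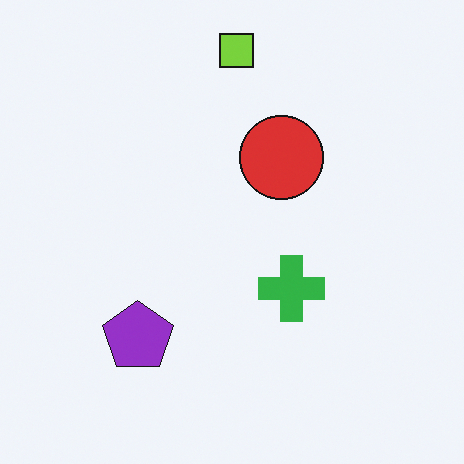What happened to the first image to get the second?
Flipped horizontally (left ↔ right).

The purple pentagon is in the bottom-right of the first image and the bottom-left of the second — shapes on opposite sides of the vertical midline have swapped in a mirror flip.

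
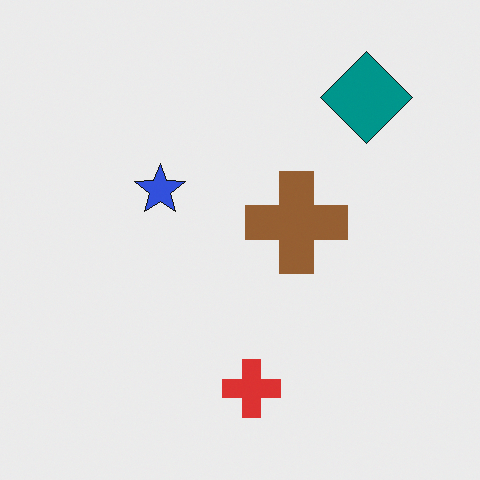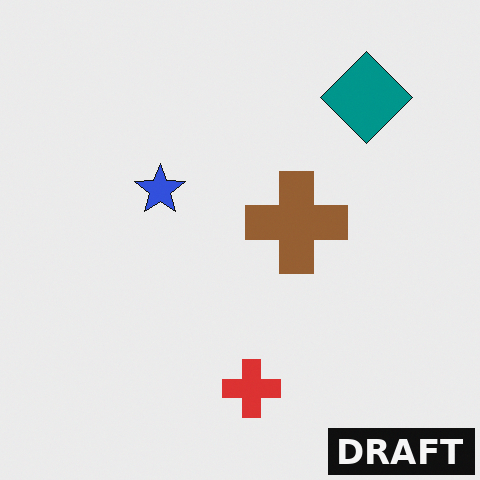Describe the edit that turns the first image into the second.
This is the original image watermarked with the text "DRAFT" in the lower-right corner.

A dark label reading "DRAFT" appears in the lower-right corner.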